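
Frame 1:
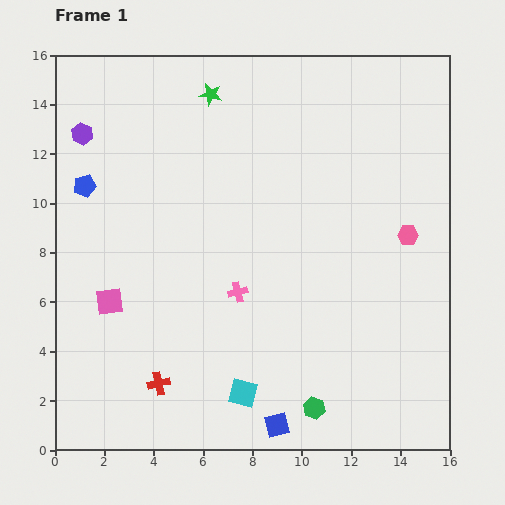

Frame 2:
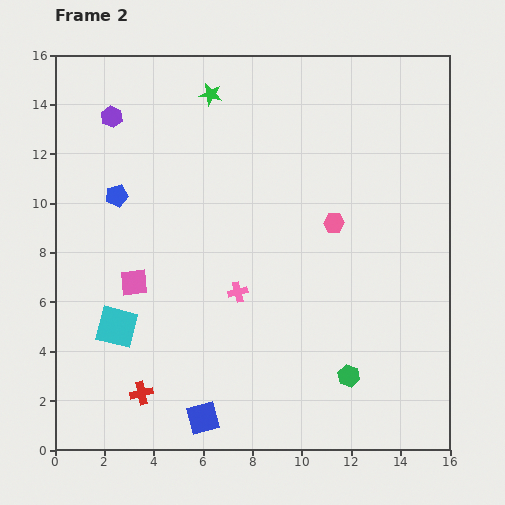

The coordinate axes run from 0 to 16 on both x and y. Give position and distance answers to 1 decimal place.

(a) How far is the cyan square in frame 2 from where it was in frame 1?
5.8

The cyan square moved from (7.6, 2.3) to (2.5, 5.0), a distance of √(5.1² + 2.7²) ≈ 5.8.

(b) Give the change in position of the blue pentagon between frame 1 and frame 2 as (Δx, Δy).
(1.3, -0.4)

The blue pentagon was at (1.2, 10.7) in frame 1 and (2.5, 10.3) in frame 2.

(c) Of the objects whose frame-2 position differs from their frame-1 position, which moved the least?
the red cross

(moved 0.8)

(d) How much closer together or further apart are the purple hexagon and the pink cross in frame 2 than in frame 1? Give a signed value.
-0.3

Distance in frame 1: 9.0. Distance in frame 2: 8.7.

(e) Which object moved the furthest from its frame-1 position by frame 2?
the cyan square

(moved 5.8; next 3.0)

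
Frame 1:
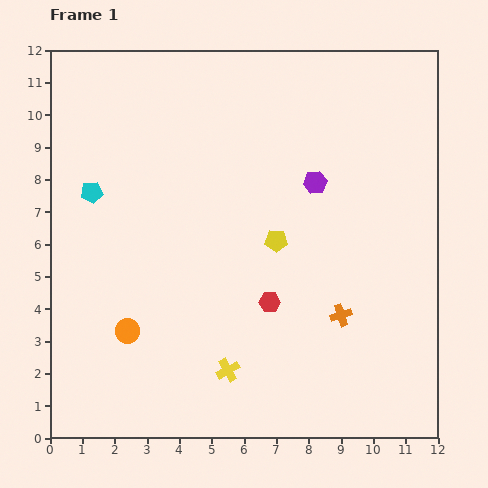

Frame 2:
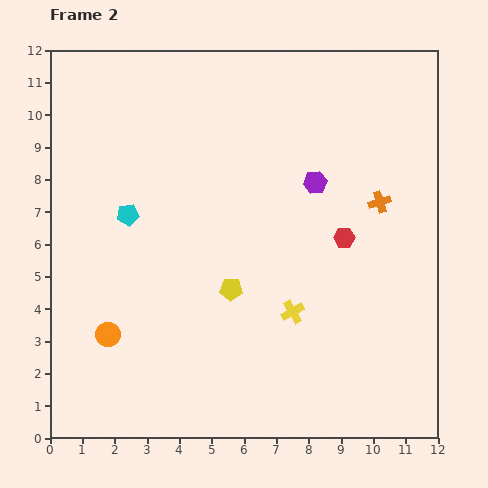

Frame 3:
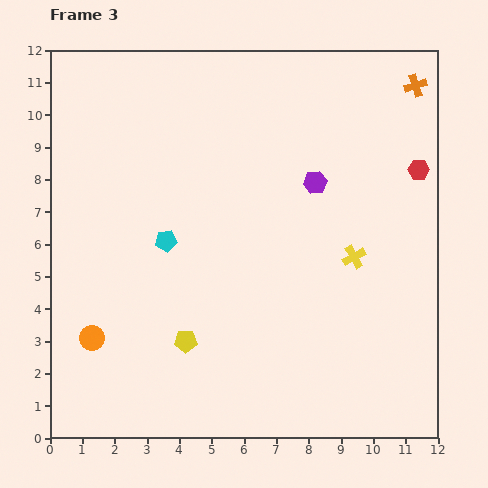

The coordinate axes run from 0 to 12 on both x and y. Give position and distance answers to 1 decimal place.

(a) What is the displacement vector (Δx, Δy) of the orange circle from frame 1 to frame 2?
(-0.6, -0.1)

The orange circle was at (2.4, 3.3) in frame 1 and (1.8, 3.2) in frame 2.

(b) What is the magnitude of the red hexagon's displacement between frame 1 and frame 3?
6.2

The red hexagon moved from (6.8, 4.2) to (11.4, 8.3), a distance of √(4.6² + 4.1²) ≈ 6.2.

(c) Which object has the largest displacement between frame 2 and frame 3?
the orange cross

(moved 3.8; next 3.1)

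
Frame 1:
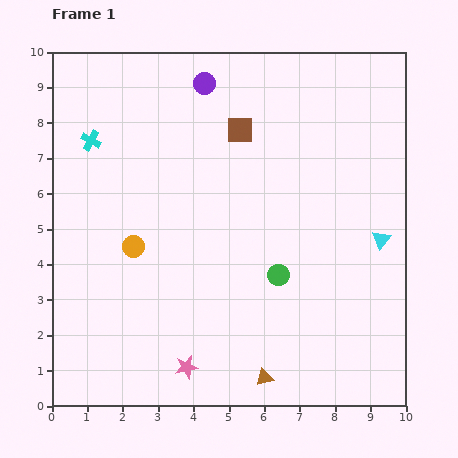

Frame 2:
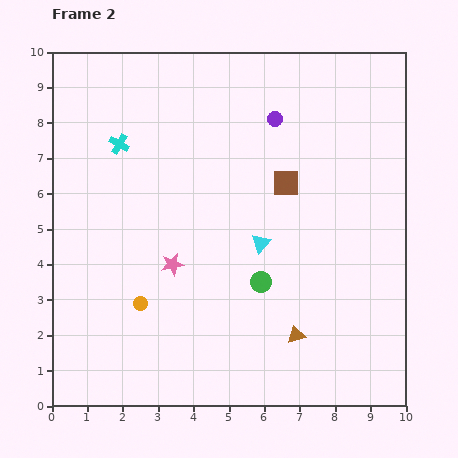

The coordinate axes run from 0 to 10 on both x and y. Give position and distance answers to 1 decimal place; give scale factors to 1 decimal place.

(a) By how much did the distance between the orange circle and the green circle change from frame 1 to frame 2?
-0.7

Distance in frame 1: 4.2. Distance in frame 2: 3.5.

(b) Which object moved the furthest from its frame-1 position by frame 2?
the cyan triangle

(moved 3.4; next 2.9)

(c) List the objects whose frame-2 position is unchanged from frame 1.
none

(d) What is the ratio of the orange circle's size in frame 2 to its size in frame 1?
0.7×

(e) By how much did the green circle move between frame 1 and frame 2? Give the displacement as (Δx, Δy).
(-0.5, -0.2)

The green circle was at (6.4, 3.7) in frame 1 and (5.9, 3.5) in frame 2.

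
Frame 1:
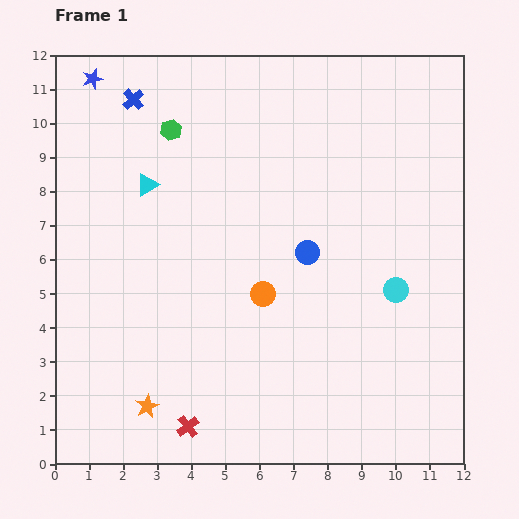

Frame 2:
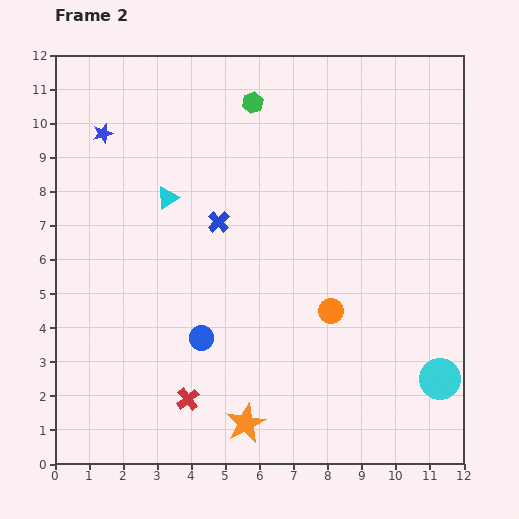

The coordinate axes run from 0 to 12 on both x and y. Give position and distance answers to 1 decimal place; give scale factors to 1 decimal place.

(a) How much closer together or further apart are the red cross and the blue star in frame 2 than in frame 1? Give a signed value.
-2.4

Distance in frame 1: 10.6. Distance in frame 2: 8.2.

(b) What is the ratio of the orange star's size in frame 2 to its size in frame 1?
1.7×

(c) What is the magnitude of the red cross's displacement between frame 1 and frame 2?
0.8

The red cross moved from (3.9, 1.1) to (3.9, 1.9), a distance of √(0.0² + 0.8²) ≈ 0.8.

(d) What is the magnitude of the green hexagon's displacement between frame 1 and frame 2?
2.5

The green hexagon moved from (3.4, 9.8) to (5.8, 10.6), a distance of √(2.4² + 0.8²) ≈ 2.5.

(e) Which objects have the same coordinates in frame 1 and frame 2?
none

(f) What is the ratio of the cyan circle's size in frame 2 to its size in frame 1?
1.6×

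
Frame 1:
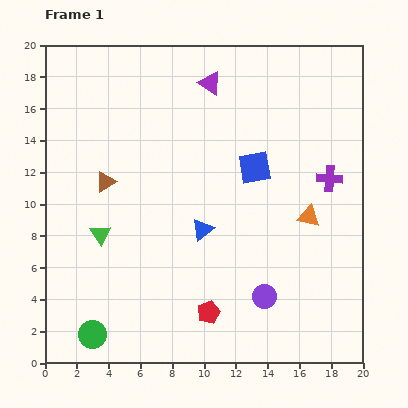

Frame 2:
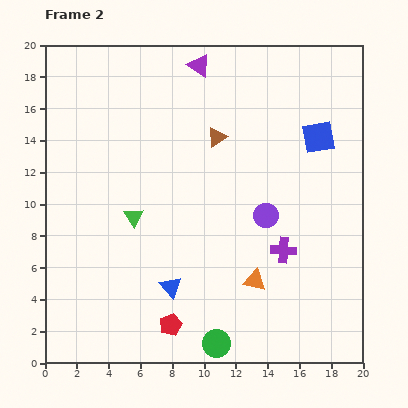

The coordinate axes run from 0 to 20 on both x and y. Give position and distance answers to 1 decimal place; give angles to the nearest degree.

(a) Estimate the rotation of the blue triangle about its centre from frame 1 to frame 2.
33° counter-clockwise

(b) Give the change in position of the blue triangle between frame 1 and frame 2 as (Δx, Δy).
(-2.0, -3.6)

The blue triangle was at (9.9, 8.4) in frame 1 and (7.9, 4.8) in frame 2.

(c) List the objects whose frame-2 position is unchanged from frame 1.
none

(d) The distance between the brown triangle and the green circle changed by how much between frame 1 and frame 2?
+3.4

Distance in frame 1: 9.6. Distance in frame 2: 13.0.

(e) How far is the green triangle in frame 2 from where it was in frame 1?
2.4

The green triangle moved from (3.5, 8.1) to (5.6, 9.2), a distance of √(2.1² + 1.1²) ≈ 2.4.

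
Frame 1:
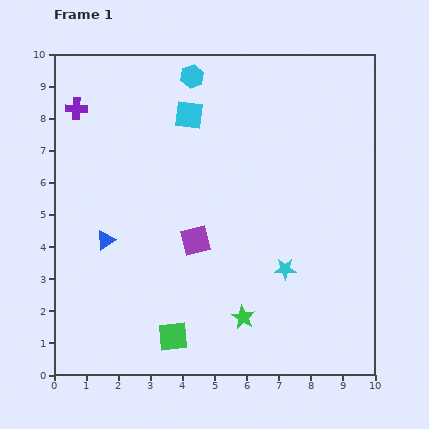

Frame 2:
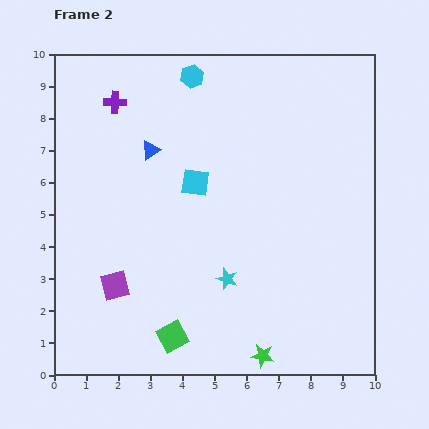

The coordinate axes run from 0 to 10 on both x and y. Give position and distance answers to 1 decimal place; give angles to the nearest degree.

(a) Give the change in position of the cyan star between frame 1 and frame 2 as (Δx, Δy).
(-1.8, -0.3)

The cyan star was at (7.2, 3.3) in frame 1 and (5.4, 3.0) in frame 2.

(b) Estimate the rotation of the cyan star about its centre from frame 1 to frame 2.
19° clockwise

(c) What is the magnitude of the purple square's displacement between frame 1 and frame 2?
2.9

The purple square moved from (4.4, 4.2) to (1.9, 2.8), a distance of √(2.5² + 1.4²) ≈ 2.9.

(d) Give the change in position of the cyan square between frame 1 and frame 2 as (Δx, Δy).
(0.2, -2.1)

The cyan square was at (4.2, 8.1) in frame 1 and (4.4, 6.0) in frame 2.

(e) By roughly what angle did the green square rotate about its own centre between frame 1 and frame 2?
24° counter-clockwise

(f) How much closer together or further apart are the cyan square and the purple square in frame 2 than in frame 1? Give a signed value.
+0.2

Distance in frame 1: 3.9. Distance in frame 2: 4.1.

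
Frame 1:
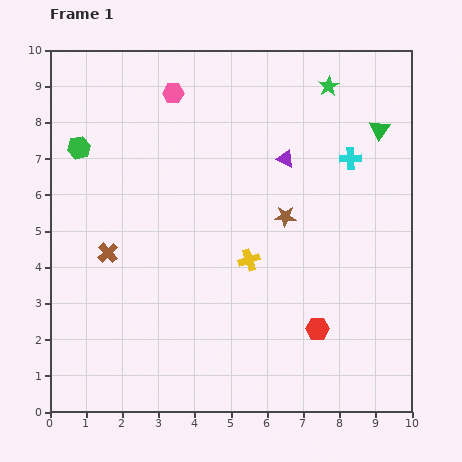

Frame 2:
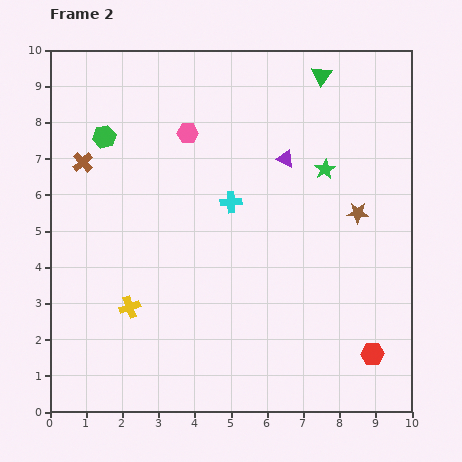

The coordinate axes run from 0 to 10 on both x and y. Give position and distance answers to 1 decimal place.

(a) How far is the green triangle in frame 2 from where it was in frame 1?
2.2

The green triangle moved from (9.1, 7.8) to (7.5, 9.3), a distance of √(1.6² + 1.5²) ≈ 2.2.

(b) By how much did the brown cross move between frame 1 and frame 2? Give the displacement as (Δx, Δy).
(-0.7, 2.5)

The brown cross was at (1.6, 4.4) in frame 1 and (0.9, 6.9) in frame 2.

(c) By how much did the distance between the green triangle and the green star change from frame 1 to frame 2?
+0.8

Distance in frame 1: 1.8. Distance in frame 2: 2.6.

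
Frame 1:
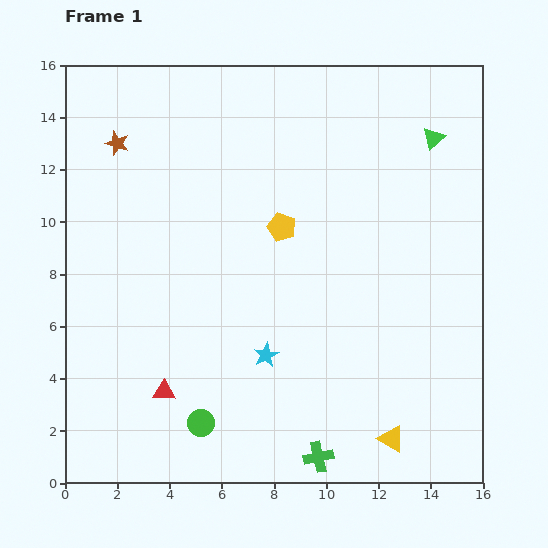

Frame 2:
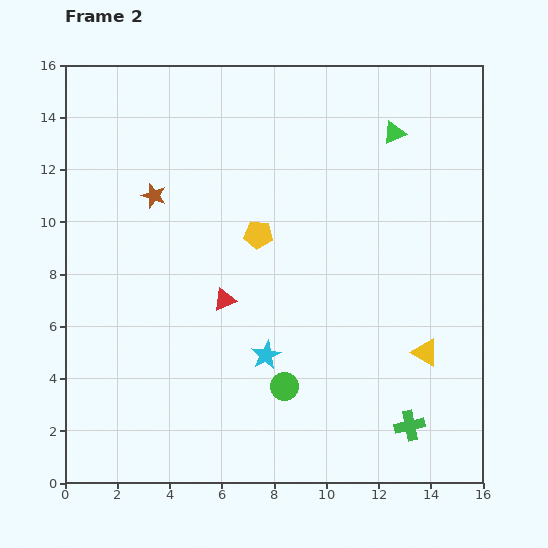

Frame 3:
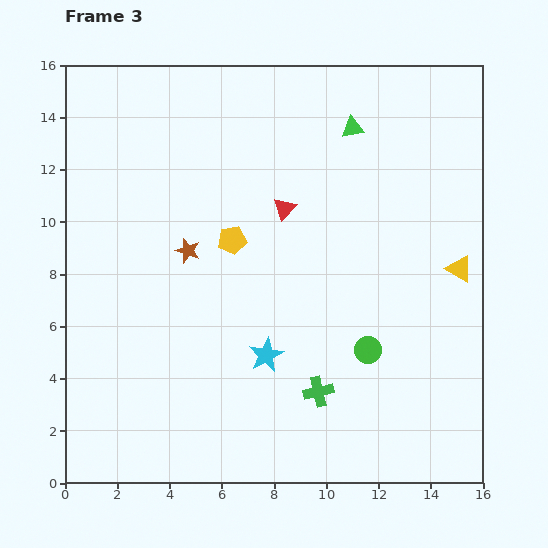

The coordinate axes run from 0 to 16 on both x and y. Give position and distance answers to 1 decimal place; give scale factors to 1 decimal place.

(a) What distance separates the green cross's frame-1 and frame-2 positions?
3.7

The green cross moved from (9.7, 1.0) to (13.2, 2.2), a distance of √(3.5² + 1.2²) ≈ 3.7.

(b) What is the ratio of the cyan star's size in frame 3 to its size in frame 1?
1.4×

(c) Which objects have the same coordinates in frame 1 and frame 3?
the cyan star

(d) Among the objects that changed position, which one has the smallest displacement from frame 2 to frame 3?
the yellow pentagon

(moved 1.0)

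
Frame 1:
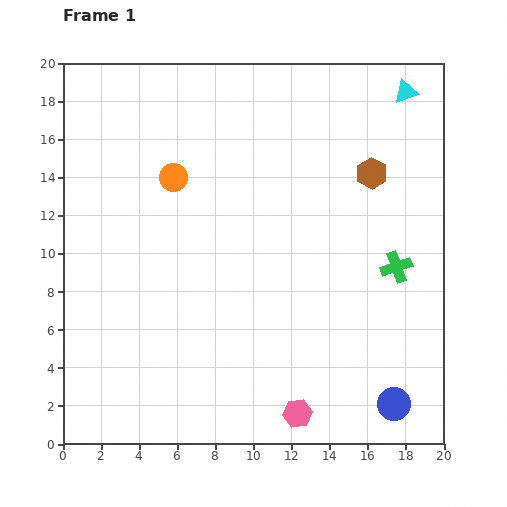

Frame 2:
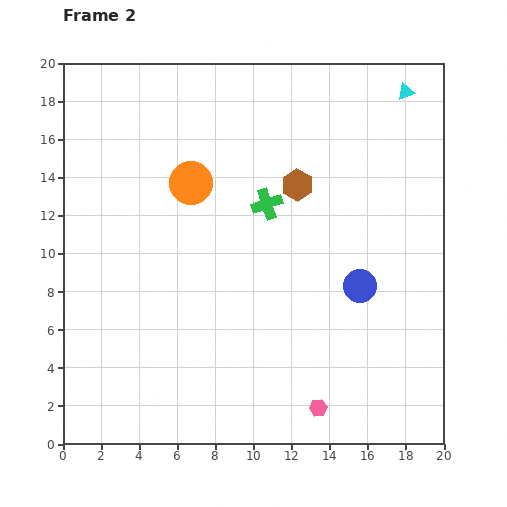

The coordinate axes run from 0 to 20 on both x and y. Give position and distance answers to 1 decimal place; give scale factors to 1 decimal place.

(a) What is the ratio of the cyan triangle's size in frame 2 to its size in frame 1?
0.7×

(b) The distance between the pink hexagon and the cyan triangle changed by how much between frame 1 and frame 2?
-0.6

Distance in frame 1: 17.8. Distance in frame 2: 17.2.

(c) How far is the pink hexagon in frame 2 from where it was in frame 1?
1.1

The pink hexagon moved from (12.3, 1.6) to (13.4, 1.9), a distance of √(1.1² + 0.3²) ≈ 1.1.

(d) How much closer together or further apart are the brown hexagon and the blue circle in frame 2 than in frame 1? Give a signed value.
-6.0

Distance in frame 1: 12.2. Distance in frame 2: 6.2.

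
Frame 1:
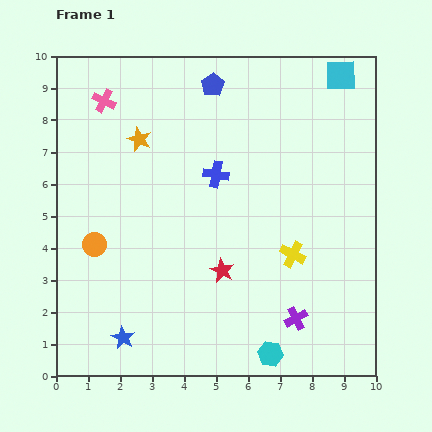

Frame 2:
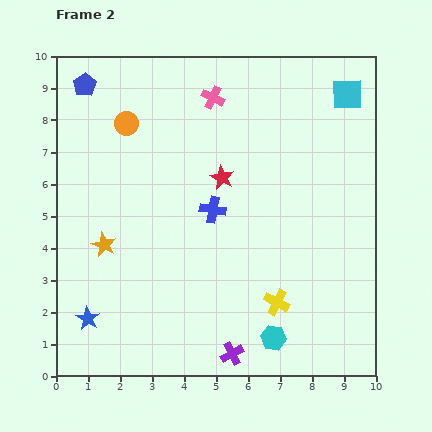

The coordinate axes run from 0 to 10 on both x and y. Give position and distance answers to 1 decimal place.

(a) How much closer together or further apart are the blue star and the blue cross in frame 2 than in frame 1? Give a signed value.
-0.7

Distance in frame 1: 5.9. Distance in frame 2: 5.2.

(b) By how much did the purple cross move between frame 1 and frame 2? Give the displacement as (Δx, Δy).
(-2.0, -1.1)

The purple cross was at (7.5, 1.8) in frame 1 and (5.5, 0.7) in frame 2.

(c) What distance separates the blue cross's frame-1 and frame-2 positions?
1.1

The blue cross moved from (5.0, 6.3) to (4.9, 5.2), a distance of √(0.1² + 1.1²) ≈ 1.1.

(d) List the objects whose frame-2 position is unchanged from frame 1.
none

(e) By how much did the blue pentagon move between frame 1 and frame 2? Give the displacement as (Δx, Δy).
(-4.0, 0.0)

The blue pentagon was at (4.9, 9.1) in frame 1 and (0.9, 9.1) in frame 2.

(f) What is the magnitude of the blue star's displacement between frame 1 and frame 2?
1.3

The blue star moved from (2.1, 1.2) to (1.0, 1.8), a distance of √(1.1² + 0.6²) ≈ 1.3.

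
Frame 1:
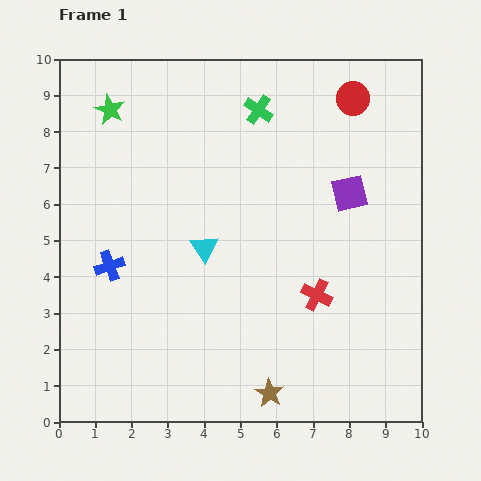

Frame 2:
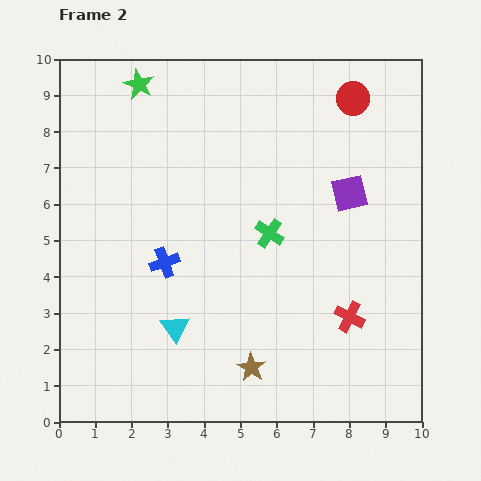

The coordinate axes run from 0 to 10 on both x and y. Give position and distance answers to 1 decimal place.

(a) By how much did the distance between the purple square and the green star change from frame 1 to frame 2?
-0.5

Distance in frame 1: 7.0. Distance in frame 2: 6.5.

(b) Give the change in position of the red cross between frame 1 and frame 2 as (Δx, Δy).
(0.9, -0.6)

The red cross was at (7.1, 3.5) in frame 1 and (8.0, 2.9) in frame 2.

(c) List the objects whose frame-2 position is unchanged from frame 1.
the purple square, the red circle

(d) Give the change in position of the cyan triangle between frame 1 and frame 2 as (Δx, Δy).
(-0.8, -2.2)

The cyan triangle was at (4.0, 4.8) in frame 1 and (3.2, 2.6) in frame 2.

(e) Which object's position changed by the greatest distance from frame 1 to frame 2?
the green cross

(moved 3.4; next 2.3)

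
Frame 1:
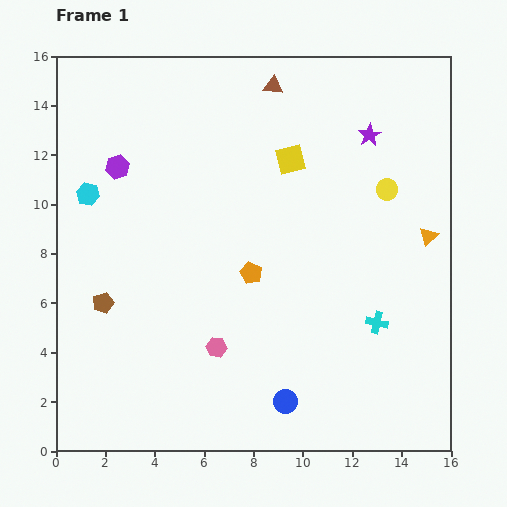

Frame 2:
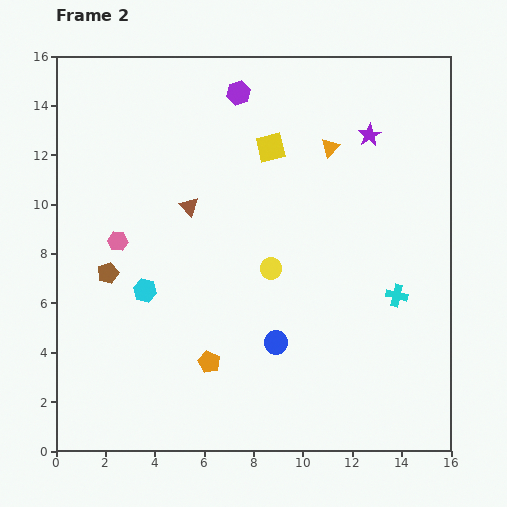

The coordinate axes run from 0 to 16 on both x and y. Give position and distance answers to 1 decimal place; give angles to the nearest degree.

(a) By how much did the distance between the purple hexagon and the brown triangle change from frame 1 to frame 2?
-2.1

Distance in frame 1: 7.1. Distance in frame 2: 5.0.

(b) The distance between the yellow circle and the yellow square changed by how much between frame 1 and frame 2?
+0.8

Distance in frame 1: 4.1. Distance in frame 2: 4.9.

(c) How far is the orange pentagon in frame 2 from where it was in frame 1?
4.0

The orange pentagon moved from (7.9, 7.2) to (6.2, 3.6), a distance of √(1.7² + 3.6²) ≈ 4.0.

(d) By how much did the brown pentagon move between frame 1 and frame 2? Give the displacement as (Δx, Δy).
(0.2, 1.2)

The brown pentagon was at (1.9, 6.0) in frame 1 and (2.1, 7.2) in frame 2.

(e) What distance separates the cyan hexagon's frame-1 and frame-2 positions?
4.5

The cyan hexagon moved from (1.3, 10.4) to (3.6, 6.5), a distance of √(2.3² + 3.9²) ≈ 4.5.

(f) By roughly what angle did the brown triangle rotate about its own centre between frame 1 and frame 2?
41° clockwise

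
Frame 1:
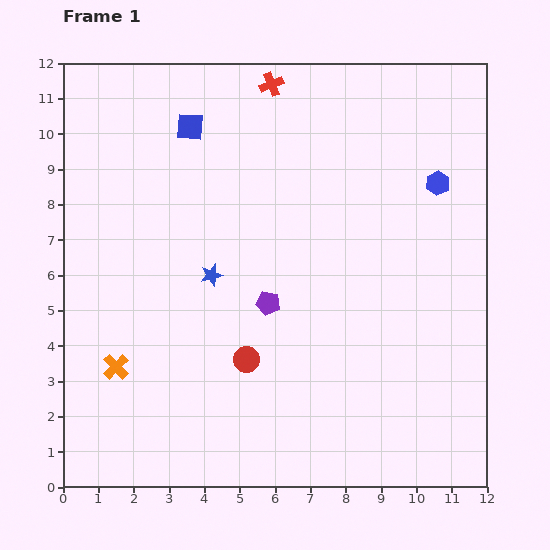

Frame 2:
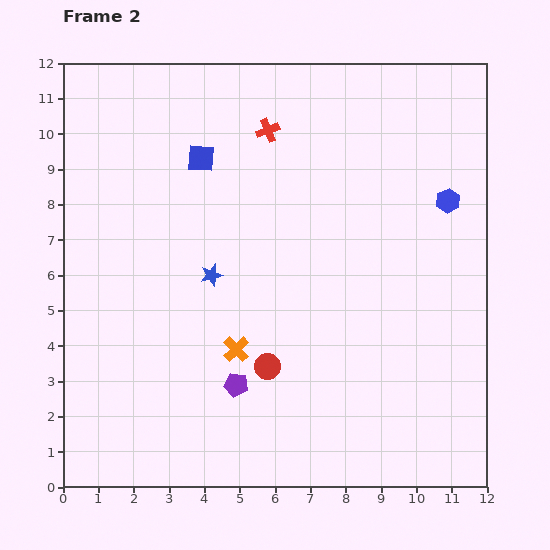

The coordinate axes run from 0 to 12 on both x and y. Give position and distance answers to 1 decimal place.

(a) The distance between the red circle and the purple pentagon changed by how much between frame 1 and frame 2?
-0.7

Distance in frame 1: 1.7. Distance in frame 2: 1.0.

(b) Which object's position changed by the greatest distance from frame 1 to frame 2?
the orange cross

(moved 3.4; next 2.5)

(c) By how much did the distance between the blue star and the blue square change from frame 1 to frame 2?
-0.9

Distance in frame 1: 4.2. Distance in frame 2: 3.3.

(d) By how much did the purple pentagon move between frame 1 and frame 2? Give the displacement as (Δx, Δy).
(-0.9, -2.3)

The purple pentagon was at (5.8, 5.2) in frame 1 and (4.9, 2.9) in frame 2.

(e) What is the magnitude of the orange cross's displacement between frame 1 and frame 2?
3.4

The orange cross moved from (1.5, 3.4) to (4.9, 3.9), a distance of √(3.4² + 0.5²) ≈ 3.4.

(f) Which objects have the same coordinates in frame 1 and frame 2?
the blue star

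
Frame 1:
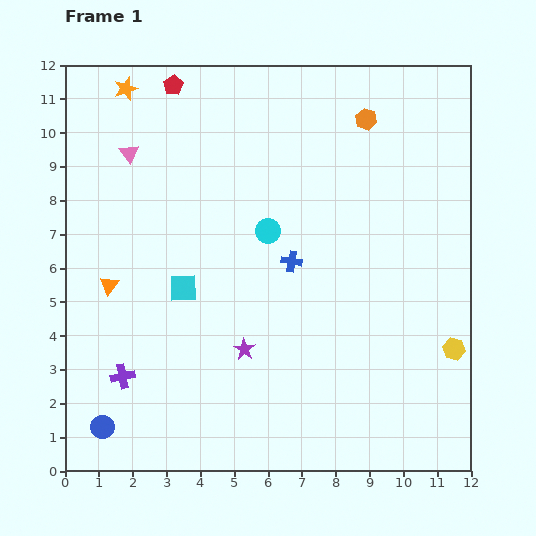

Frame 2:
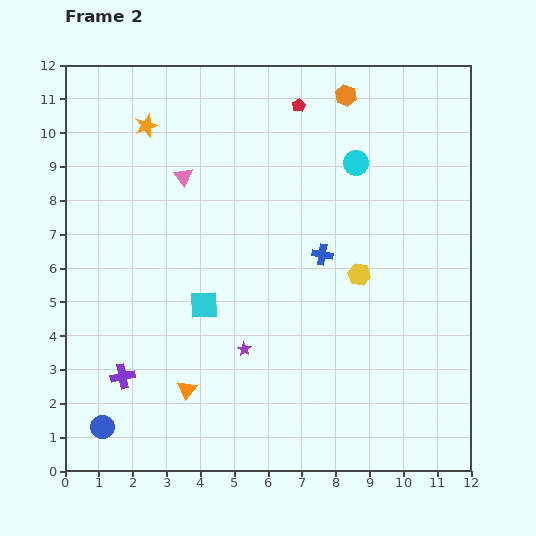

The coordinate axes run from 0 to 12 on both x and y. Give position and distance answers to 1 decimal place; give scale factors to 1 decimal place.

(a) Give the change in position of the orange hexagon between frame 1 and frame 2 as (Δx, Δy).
(-0.6, 0.7)

The orange hexagon was at (8.9, 10.4) in frame 1 and (8.3, 11.1) in frame 2.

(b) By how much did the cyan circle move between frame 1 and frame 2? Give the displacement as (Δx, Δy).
(2.6, 2.0)

The cyan circle was at (6.0, 7.1) in frame 1 and (8.6, 9.1) in frame 2.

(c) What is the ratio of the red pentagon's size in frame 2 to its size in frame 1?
0.7×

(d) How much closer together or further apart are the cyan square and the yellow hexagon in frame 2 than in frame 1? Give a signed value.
-3.5

Distance in frame 1: 8.2. Distance in frame 2: 4.7.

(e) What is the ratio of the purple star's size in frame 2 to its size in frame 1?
0.6×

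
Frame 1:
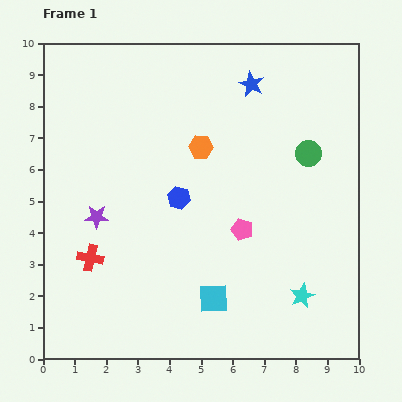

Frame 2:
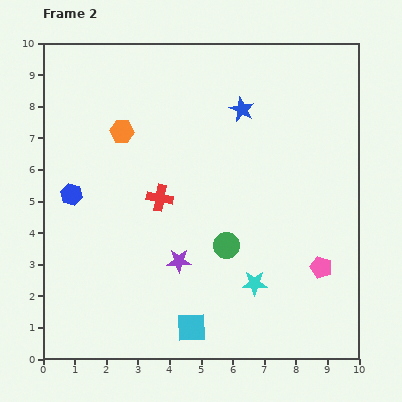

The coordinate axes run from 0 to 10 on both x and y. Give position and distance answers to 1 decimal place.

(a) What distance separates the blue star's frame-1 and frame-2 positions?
0.9

The blue star moved from (6.6, 8.7) to (6.3, 7.9), a distance of √(0.3² + 0.8²) ≈ 0.9.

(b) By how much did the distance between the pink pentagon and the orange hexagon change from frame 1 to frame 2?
+4.7

Distance in frame 1: 2.9. Distance in frame 2: 7.6.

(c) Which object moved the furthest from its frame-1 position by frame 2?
the green circle

(moved 3.9; next 3.4)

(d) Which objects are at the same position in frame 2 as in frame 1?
none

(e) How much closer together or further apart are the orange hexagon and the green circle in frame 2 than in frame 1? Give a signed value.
+1.5

Distance in frame 1: 3.4. Distance in frame 2: 4.9.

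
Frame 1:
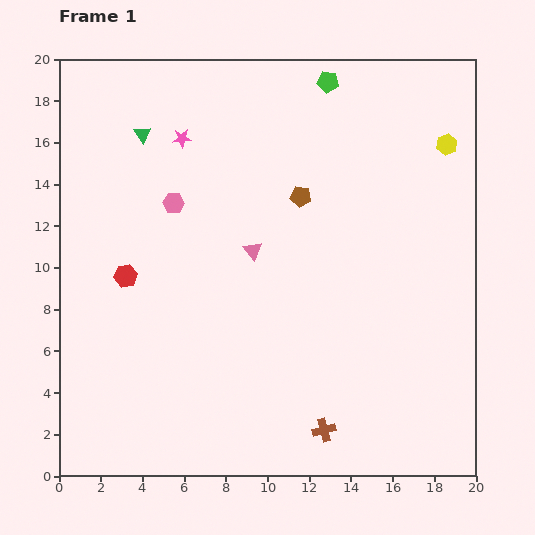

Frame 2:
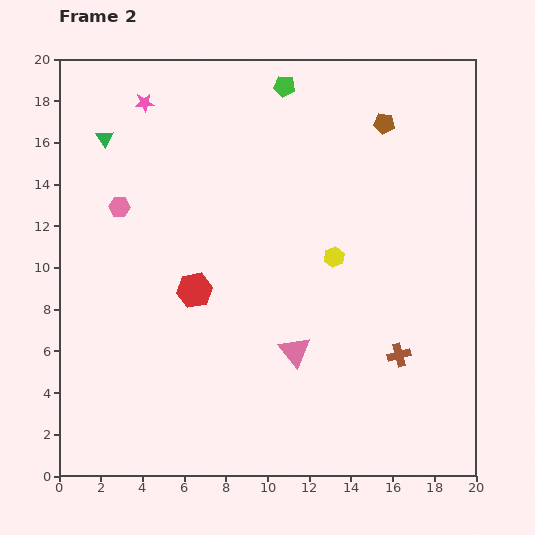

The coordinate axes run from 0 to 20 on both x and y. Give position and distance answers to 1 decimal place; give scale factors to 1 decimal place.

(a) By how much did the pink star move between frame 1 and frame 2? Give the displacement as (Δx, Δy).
(-1.8, 1.7)

The pink star was at (5.9, 16.2) in frame 1 and (4.1, 17.9) in frame 2.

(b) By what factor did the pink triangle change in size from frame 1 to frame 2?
1.7×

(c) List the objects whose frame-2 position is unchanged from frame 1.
none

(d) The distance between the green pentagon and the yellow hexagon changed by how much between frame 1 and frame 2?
+2.1

Distance in frame 1: 6.4. Distance in frame 2: 8.5.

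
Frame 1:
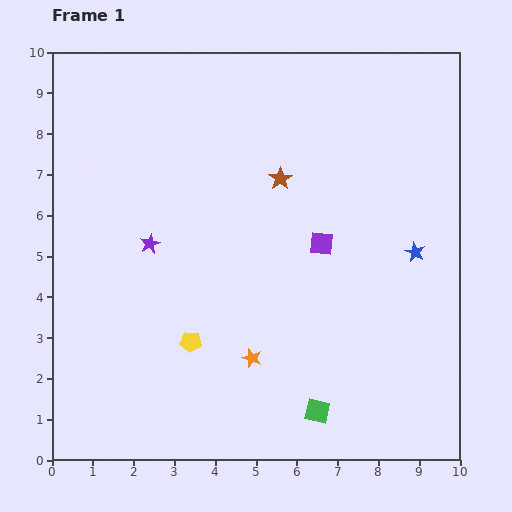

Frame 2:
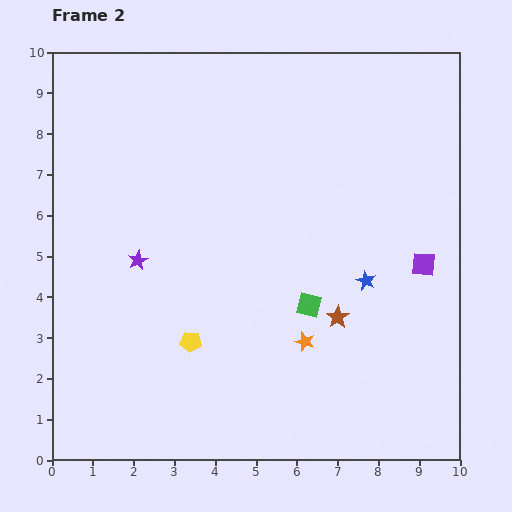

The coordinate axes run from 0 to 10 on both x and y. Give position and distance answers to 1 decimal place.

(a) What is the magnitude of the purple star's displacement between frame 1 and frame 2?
0.5

The purple star moved from (2.4, 5.3) to (2.1, 4.9), a distance of √(0.3² + 0.4²) ≈ 0.5.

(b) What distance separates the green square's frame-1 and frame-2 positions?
2.6

The green square moved from (6.5, 1.2) to (6.3, 3.8), a distance of √(0.2² + 2.6²) ≈ 2.6.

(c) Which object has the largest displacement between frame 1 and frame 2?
the brown star

(moved 3.7; next 2.6)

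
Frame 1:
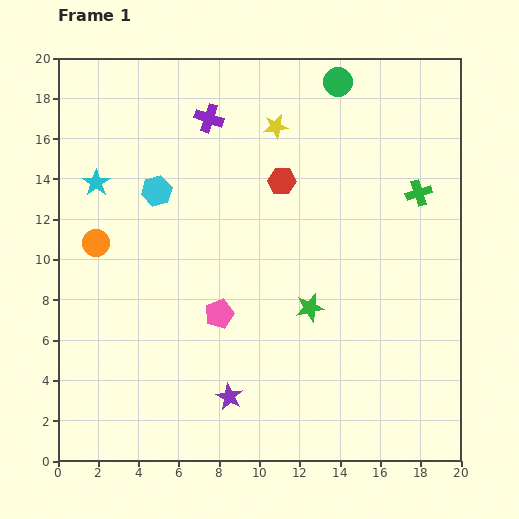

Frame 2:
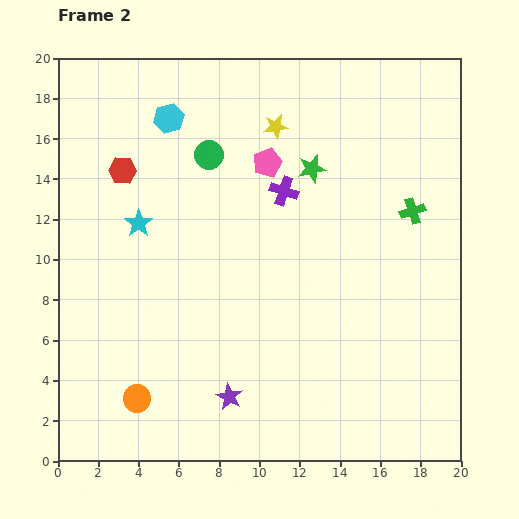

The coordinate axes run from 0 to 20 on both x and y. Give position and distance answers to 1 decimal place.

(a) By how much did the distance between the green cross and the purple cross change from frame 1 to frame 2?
-4.5

Distance in frame 1: 11.0. Distance in frame 2: 6.5.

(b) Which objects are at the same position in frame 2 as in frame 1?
the purple star, the yellow star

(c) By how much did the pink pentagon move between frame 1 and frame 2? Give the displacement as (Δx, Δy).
(2.4, 7.5)

The pink pentagon was at (8.0, 7.3) in frame 1 and (10.4, 14.8) in frame 2.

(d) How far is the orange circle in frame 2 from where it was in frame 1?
8.0

The orange circle moved from (1.9, 10.8) to (3.9, 3.1), a distance of √(2.0² + 7.7²) ≈ 8.0.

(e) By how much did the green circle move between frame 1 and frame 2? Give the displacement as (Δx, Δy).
(-6.4, -3.6)

The green circle was at (13.9, 18.8) in frame 1 and (7.5, 15.2) in frame 2.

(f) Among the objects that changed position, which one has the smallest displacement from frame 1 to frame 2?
the green cross

(moved 0.9)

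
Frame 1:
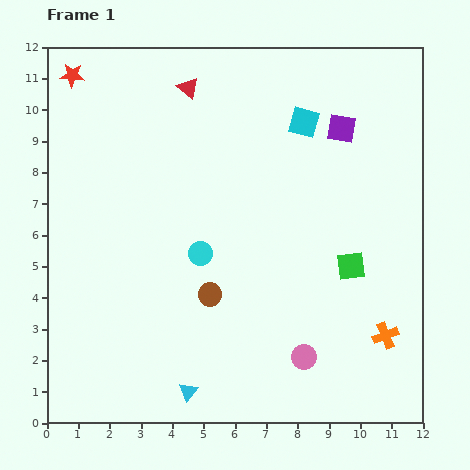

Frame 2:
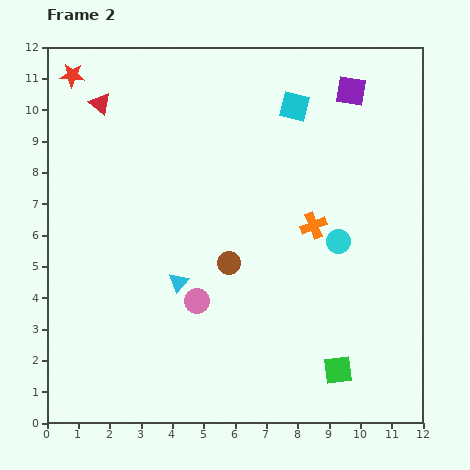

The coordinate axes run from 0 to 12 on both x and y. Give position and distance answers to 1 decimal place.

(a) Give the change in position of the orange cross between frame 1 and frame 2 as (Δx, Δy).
(-2.3, 3.5)

The orange cross was at (10.8, 2.8) in frame 1 and (8.5, 6.3) in frame 2.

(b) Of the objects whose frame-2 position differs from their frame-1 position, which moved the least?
the cyan square

(moved 0.6)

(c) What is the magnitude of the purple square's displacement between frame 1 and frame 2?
1.2

The purple square moved from (9.4, 9.4) to (9.7, 10.6), a distance of √(0.3² + 1.2²) ≈ 1.2.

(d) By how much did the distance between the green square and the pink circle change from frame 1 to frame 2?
+1.7

Distance in frame 1: 3.3. Distance in frame 2: 5.0.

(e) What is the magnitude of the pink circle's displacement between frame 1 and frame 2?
3.8

The pink circle moved from (8.2, 2.1) to (4.8, 3.9), a distance of √(3.4² + 1.8²) ≈ 3.8.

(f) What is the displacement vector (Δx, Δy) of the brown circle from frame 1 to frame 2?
(0.6, 1.0)

The brown circle was at (5.2, 4.1) in frame 1 and (5.8, 5.1) in frame 2.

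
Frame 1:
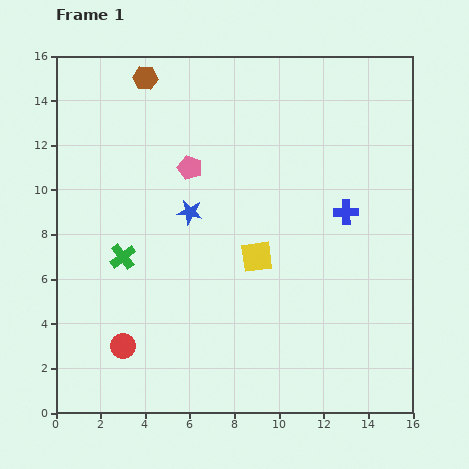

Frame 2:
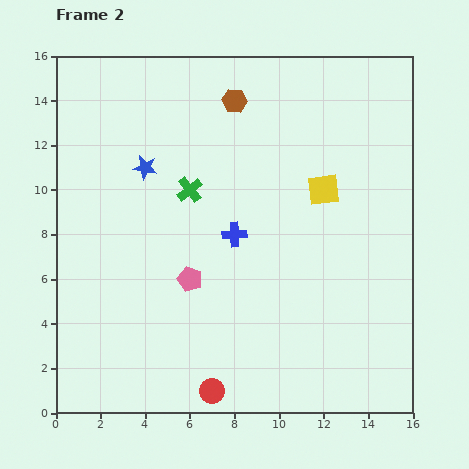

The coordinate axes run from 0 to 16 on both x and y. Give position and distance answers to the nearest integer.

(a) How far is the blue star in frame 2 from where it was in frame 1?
3

The blue star moved from (6, 9) to (4, 11), a distance of √(2² + 2²) ≈ 3.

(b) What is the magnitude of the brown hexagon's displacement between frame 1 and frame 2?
4

The brown hexagon moved from (4, 15) to (8, 14), a distance of √(4² + 1²) ≈ 4.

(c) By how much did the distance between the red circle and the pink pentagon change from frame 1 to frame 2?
-4

Distance in frame 1: 9. Distance in frame 2: 5.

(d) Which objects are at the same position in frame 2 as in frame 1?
none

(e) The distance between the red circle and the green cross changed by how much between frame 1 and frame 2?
+5

Distance in frame 1: 4. Distance in frame 2: 9.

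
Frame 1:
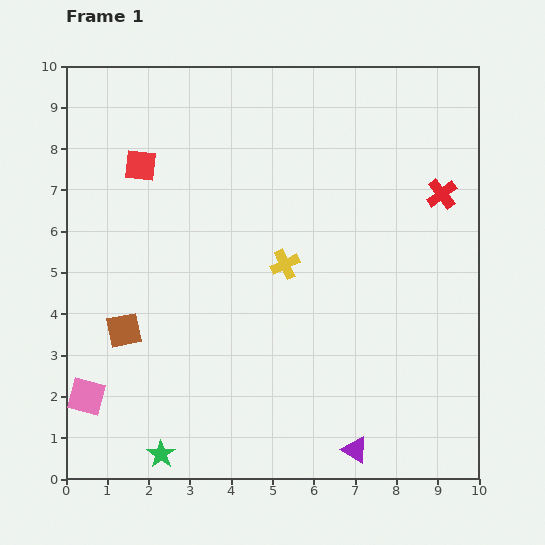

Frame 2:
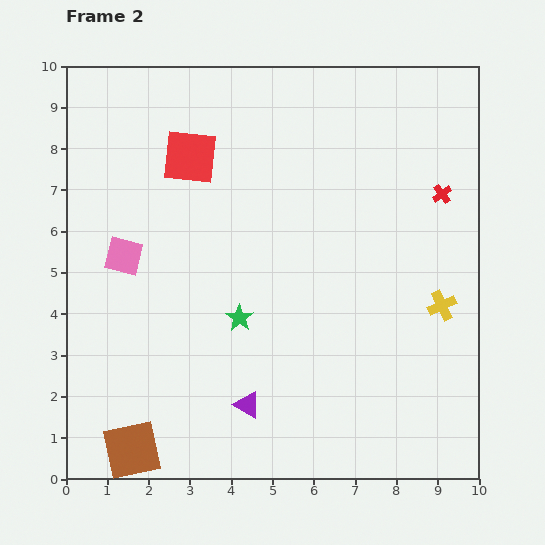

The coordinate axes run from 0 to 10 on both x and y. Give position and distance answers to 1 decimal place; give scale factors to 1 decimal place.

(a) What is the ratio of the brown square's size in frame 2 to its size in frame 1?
1.7×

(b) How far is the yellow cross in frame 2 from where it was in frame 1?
3.9

The yellow cross moved from (5.3, 5.2) to (9.1, 4.2), a distance of √(3.8² + 1.0²) ≈ 3.9.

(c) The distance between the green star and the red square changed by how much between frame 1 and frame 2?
-2.9

Distance in frame 1: 7.0. Distance in frame 2: 4.1.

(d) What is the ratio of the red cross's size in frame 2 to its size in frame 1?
0.6×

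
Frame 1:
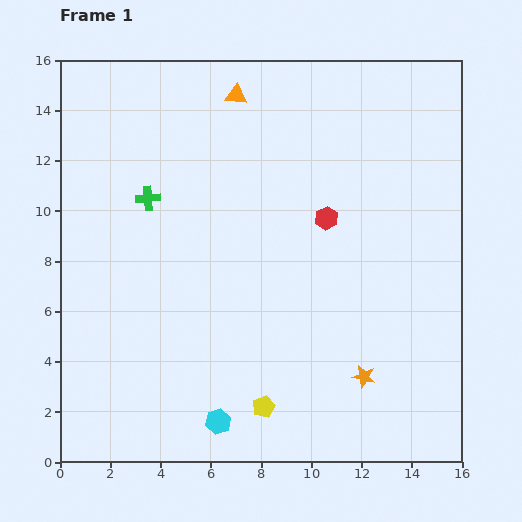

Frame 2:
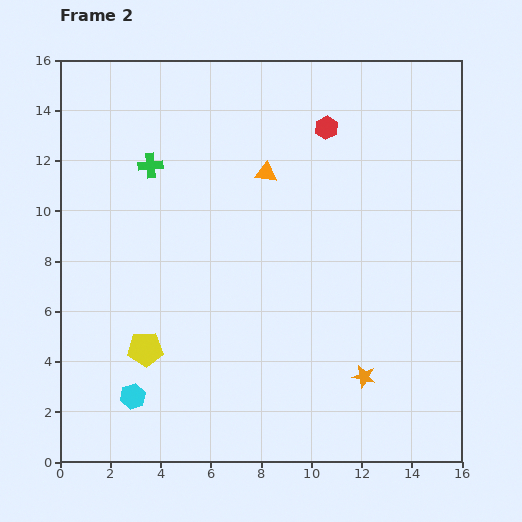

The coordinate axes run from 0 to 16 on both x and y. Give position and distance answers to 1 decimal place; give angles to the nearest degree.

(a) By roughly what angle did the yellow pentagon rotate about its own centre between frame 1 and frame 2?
20° clockwise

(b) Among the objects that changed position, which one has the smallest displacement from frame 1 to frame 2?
the green cross

(moved 1.3)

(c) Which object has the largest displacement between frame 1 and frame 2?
the yellow pentagon

(moved 5.2; next 3.6)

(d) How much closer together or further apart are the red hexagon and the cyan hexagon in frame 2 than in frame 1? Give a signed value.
+4.0

Distance in frame 1: 9.2. Distance in frame 2: 13.2.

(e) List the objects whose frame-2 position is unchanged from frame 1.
the orange star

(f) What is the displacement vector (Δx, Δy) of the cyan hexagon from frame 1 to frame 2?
(-3.4, 1.0)

The cyan hexagon was at (6.3, 1.6) in frame 1 and (2.9, 2.6) in frame 2.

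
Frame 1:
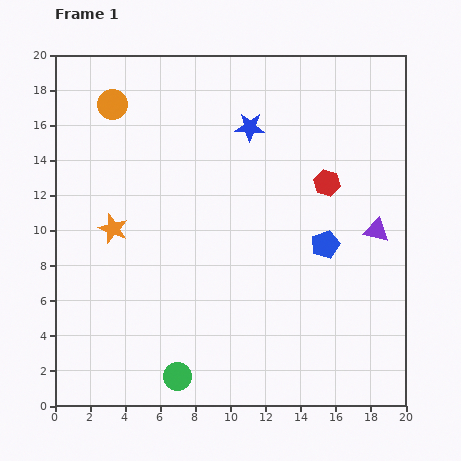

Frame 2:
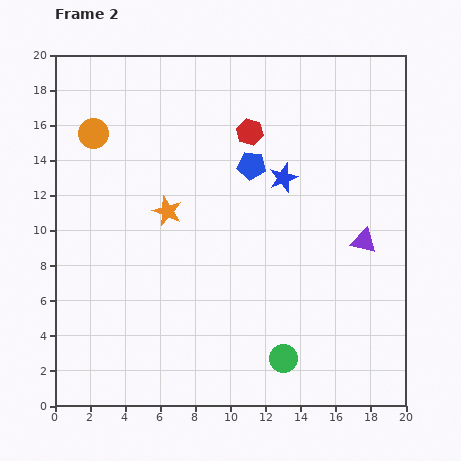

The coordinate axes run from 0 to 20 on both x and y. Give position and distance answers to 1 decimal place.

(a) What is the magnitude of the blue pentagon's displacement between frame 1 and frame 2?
6.2

The blue pentagon moved from (15.4, 9.2) to (11.2, 13.7), a distance of √(4.2² + 4.5²) ≈ 6.2.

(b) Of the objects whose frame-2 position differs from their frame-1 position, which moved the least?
the purple triangle

(moved 0.9)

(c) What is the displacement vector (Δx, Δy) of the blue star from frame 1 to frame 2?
(1.9, -2.9)

The blue star was at (11.1, 15.9) in frame 1 and (13.0, 13.0) in frame 2.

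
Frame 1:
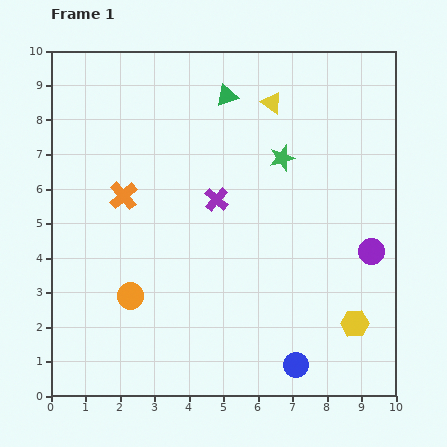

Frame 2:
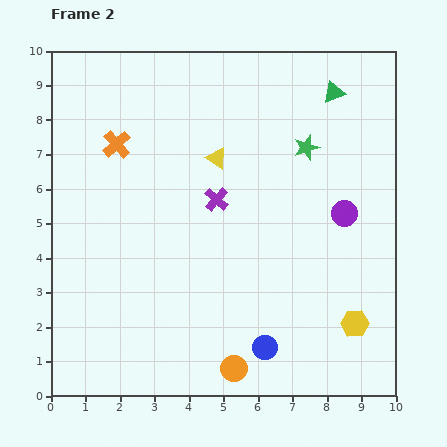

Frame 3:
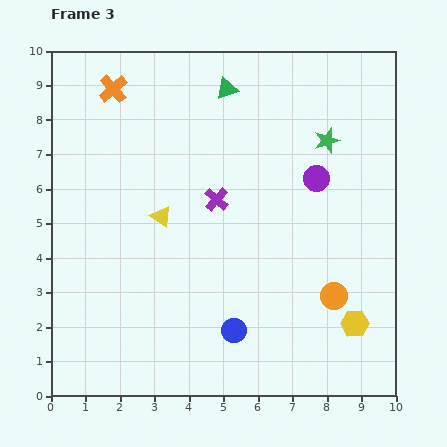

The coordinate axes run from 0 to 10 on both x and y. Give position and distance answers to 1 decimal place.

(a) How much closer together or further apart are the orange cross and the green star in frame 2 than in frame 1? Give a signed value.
+0.8

Distance in frame 1: 4.7. Distance in frame 2: 5.5.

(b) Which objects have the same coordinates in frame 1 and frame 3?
the purple cross, the yellow hexagon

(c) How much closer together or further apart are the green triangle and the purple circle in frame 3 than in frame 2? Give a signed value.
+0.2

Distance in frame 2: 3.5. Distance in frame 3: 3.7.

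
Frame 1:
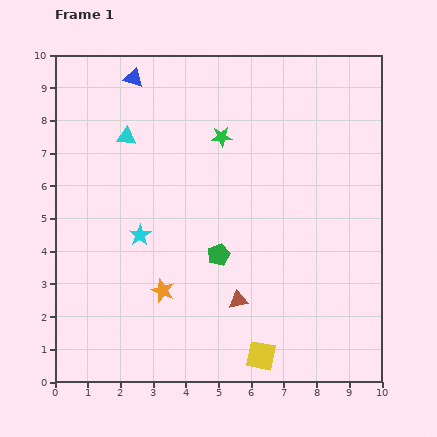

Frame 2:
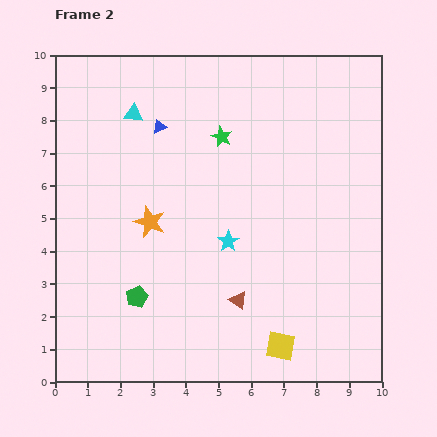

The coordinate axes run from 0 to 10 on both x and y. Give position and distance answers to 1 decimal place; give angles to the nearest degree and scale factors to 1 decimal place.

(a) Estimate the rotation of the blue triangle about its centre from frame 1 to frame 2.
41° counter-clockwise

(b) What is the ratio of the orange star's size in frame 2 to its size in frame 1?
1.3×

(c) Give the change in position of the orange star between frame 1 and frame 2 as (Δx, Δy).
(-0.4, 2.1)

The orange star was at (3.3, 2.8) in frame 1 and (2.9, 4.9) in frame 2.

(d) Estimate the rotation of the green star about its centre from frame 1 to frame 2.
28° clockwise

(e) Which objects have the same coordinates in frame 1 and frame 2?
the green star, the brown triangle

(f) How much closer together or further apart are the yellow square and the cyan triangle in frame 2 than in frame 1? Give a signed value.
+0.5

Distance in frame 1: 7.9. Distance in frame 2: 8.4.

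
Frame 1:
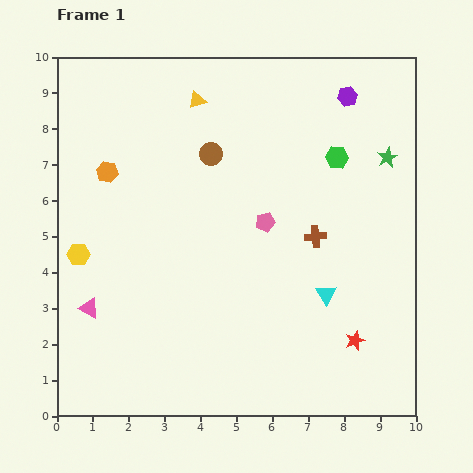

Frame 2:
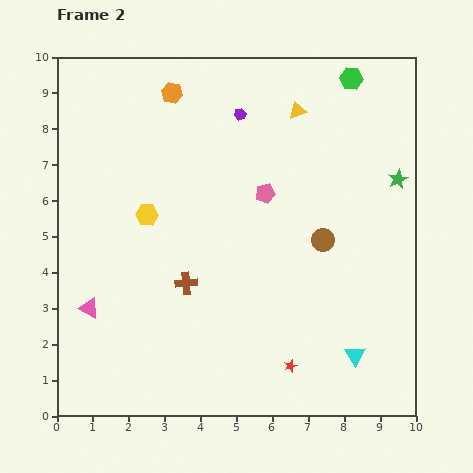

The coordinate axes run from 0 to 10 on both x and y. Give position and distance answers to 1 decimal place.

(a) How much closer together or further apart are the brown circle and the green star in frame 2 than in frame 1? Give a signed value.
-2.2

Distance in frame 1: 4.9. Distance in frame 2: 2.7.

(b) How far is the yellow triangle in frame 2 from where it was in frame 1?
2.8

The yellow triangle moved from (3.9, 8.8) to (6.7, 8.5), a distance of √(2.8² + 0.3²) ≈ 2.8.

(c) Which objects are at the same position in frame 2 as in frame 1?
the pink triangle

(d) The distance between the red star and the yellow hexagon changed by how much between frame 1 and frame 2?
-2.3

Distance in frame 1: 8.1. Distance in frame 2: 5.8.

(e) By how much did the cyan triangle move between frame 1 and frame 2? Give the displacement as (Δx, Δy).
(0.8, -1.7)

The cyan triangle was at (7.5, 3.4) in frame 1 and (8.3, 1.7) in frame 2.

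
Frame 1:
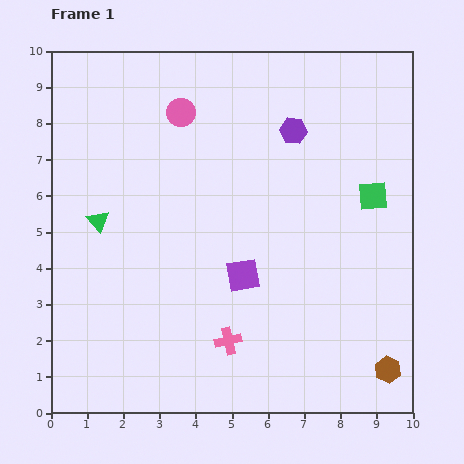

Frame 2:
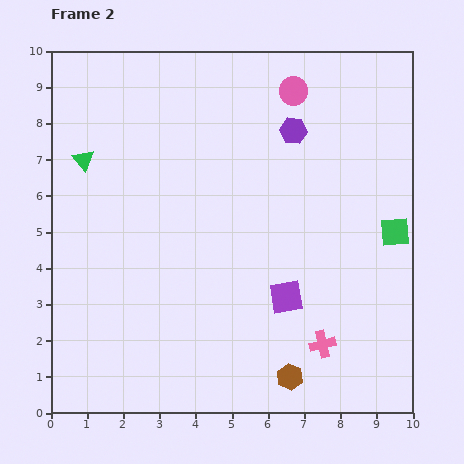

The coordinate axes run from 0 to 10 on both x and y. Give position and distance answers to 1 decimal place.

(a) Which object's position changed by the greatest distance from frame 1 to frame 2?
the pink circle

(moved 3.2; next 2.7)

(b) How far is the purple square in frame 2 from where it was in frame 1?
1.3

The purple square moved from (5.3, 3.8) to (6.5, 3.2), a distance of √(1.2² + 0.6²) ≈ 1.3.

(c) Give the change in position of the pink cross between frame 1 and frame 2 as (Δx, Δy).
(2.6, -0.1)

The pink cross was at (4.9, 2.0) in frame 1 and (7.5, 1.9) in frame 2.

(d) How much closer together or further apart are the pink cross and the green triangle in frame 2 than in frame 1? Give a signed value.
+3.4

Distance in frame 1: 4.9. Distance in frame 2: 8.3.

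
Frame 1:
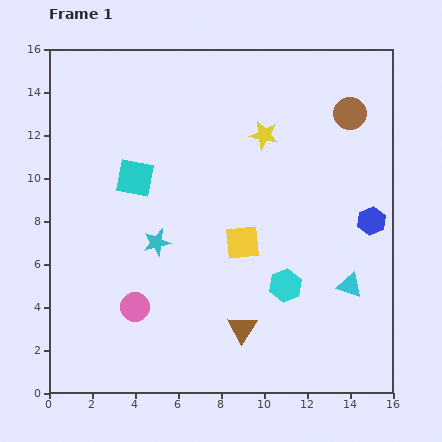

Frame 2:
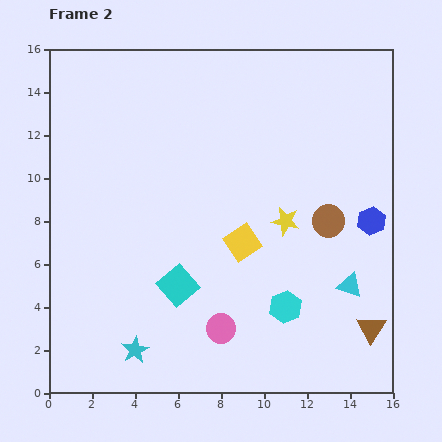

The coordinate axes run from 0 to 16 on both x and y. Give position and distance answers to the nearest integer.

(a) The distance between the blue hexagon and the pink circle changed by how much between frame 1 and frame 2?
-3

Distance in frame 1: 12. Distance in frame 2: 9.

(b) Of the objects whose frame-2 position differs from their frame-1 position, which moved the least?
the cyan hexagon

(moved 1)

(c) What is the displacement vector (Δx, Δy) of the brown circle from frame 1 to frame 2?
(-1, -5)

The brown circle was at (14, 13) in frame 1 and (13, 8) in frame 2.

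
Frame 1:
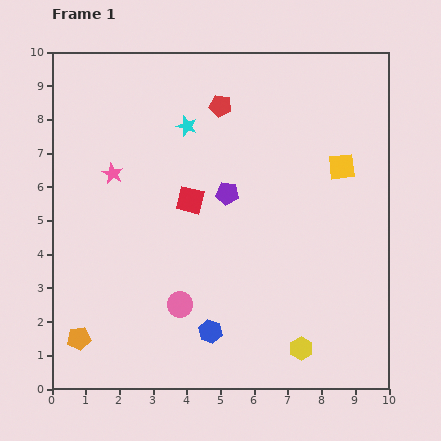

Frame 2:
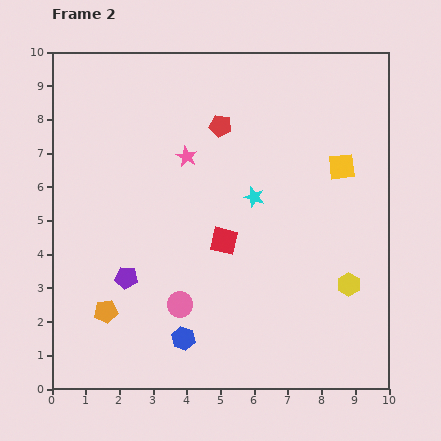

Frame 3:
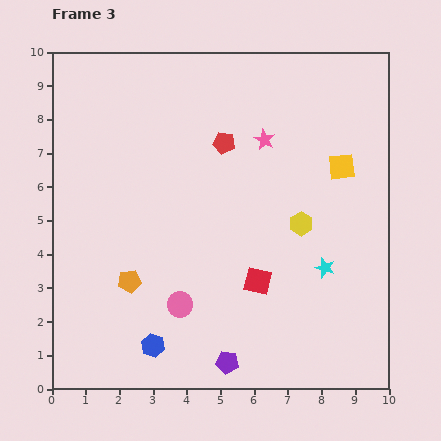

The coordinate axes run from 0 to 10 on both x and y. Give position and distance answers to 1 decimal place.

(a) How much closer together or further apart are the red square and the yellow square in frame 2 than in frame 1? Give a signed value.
-0.5

Distance in frame 1: 4.6. Distance in frame 2: 4.1.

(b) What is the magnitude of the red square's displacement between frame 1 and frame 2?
1.6

The red square moved from (4.1, 5.6) to (5.1, 4.4), a distance of √(1.0² + 1.2²) ≈ 1.6.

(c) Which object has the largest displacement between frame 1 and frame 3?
the cyan star

(moved 5.9; next 5.0)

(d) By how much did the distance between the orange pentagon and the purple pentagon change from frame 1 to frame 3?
-2.4

Distance in frame 1: 6.2. Distance in frame 3: 3.8.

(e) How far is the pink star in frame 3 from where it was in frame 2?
2.4

The pink star moved from (4.0, 6.9) to (6.3, 7.4), a distance of √(2.3² + 0.5²) ≈ 2.4.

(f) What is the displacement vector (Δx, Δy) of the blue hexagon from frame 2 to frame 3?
(-0.9, -0.2)

The blue hexagon was at (3.9, 1.5) in frame 2 and (3.0, 1.3) in frame 3.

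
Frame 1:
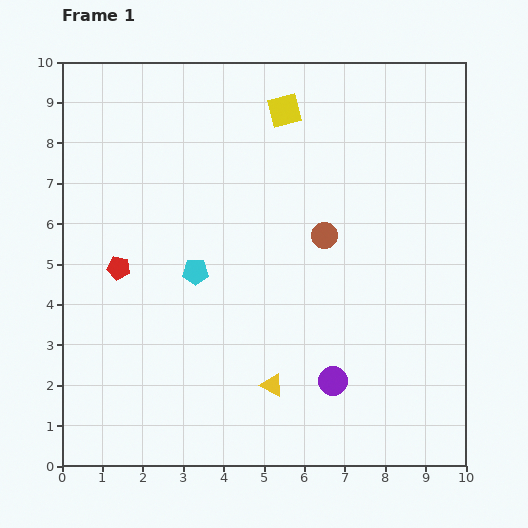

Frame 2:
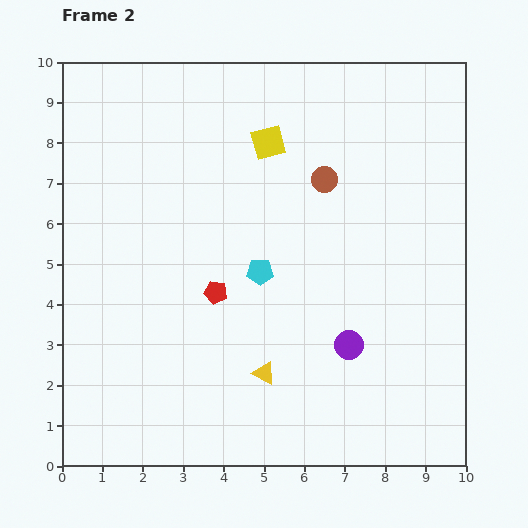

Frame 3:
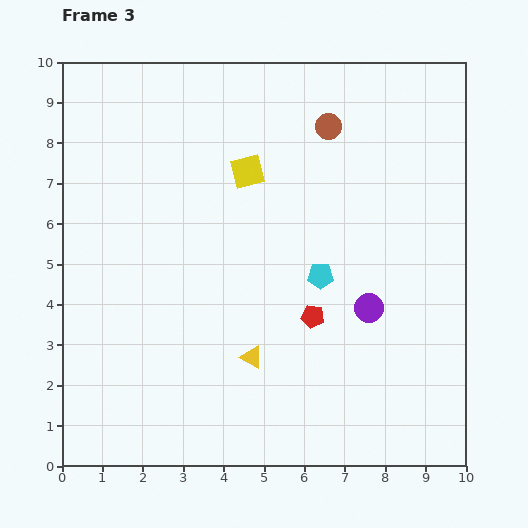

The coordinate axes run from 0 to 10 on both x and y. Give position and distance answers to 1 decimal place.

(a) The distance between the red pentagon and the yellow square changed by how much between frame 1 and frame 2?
-1.8

Distance in frame 1: 5.7. Distance in frame 2: 3.9.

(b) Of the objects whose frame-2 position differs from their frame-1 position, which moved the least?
the yellow triangle

(moved 0.4)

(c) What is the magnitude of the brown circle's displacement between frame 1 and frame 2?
1.4

The brown circle moved from (6.5, 5.7) to (6.5, 7.1), a distance of √(0.0² + 1.4²) ≈ 1.4.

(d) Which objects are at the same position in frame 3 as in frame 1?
none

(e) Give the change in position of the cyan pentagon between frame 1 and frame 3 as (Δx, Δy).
(3.1, -0.1)

The cyan pentagon was at (3.3, 4.8) in frame 1 and (6.4, 4.7) in frame 3.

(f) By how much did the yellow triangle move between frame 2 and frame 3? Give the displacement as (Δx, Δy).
(-0.3, 0.4)

The yellow triangle was at (5.0, 2.3) in frame 2 and (4.7, 2.7) in frame 3.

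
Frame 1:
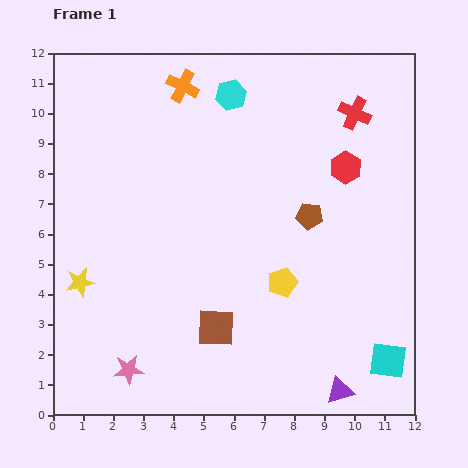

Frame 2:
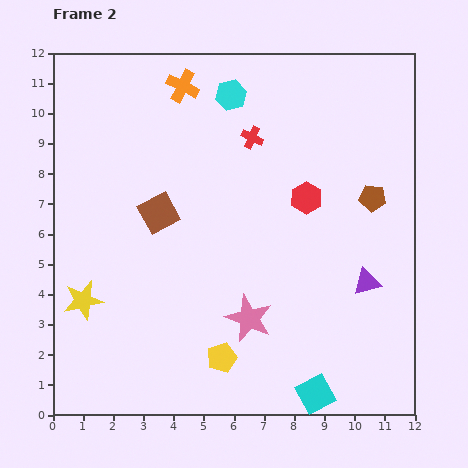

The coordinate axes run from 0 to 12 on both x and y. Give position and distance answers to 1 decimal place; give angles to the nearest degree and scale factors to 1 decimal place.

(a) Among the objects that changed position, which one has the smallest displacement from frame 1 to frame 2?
the yellow star

(moved 0.6)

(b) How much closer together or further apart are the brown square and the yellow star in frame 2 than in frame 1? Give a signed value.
-0.9

Distance in frame 1: 4.7. Distance in frame 2: 3.8.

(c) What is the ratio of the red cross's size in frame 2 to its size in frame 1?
0.7×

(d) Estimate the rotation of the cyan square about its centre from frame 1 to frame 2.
35° counter-clockwise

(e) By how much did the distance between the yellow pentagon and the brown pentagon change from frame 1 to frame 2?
+4.9

Distance in frame 1: 2.4. Distance in frame 2: 7.3.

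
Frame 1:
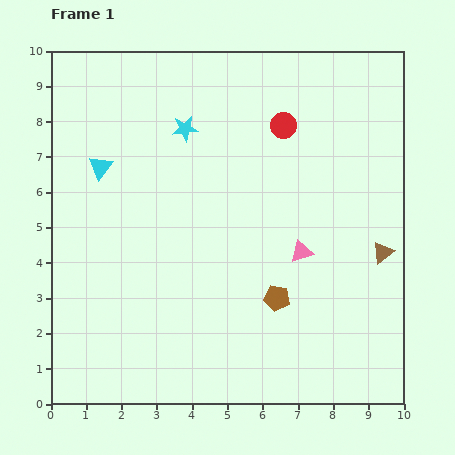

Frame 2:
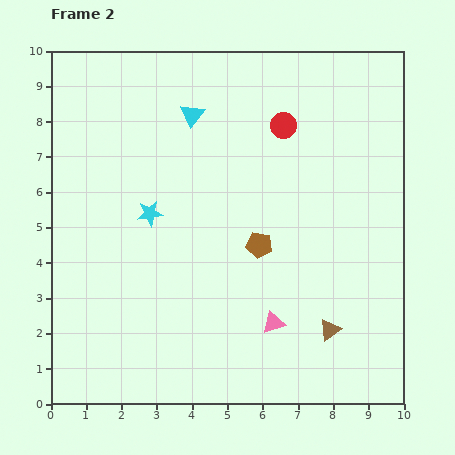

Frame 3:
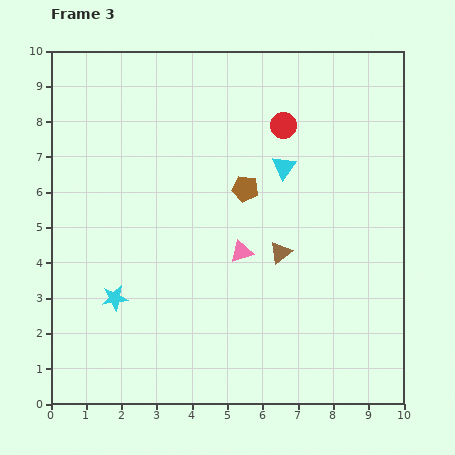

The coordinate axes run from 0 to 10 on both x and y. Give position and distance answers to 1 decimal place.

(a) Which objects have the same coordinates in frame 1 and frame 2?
the red circle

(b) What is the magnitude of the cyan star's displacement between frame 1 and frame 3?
5.2

The cyan star moved from (3.8, 7.8) to (1.8, 3.0), a distance of √(2.0² + 4.8²) ≈ 5.2.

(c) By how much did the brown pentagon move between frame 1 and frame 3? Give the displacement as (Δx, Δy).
(-0.9, 3.1)

The brown pentagon was at (6.4, 3.0) in frame 1 and (5.5, 6.1) in frame 3.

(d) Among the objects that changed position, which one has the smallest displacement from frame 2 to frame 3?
the brown pentagon

(moved 1.6)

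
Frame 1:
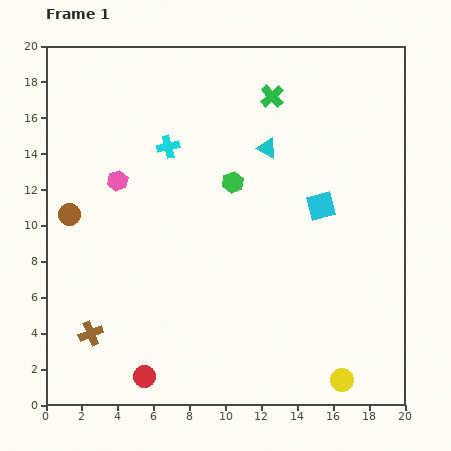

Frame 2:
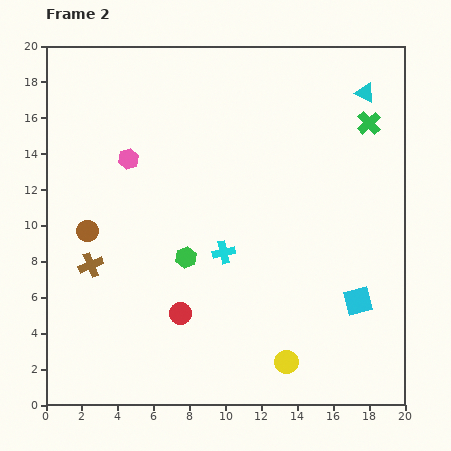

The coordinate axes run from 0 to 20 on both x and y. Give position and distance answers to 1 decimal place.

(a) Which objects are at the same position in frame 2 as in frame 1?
none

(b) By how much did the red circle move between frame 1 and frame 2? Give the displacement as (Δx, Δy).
(2.0, 3.5)

The red circle was at (5.5, 1.6) in frame 1 and (7.5, 5.1) in frame 2.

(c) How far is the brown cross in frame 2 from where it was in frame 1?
3.8

The brown cross moved from (2.5, 4.0) to (2.5, 7.8), a distance of √(0.0² + 3.8²) ≈ 3.8.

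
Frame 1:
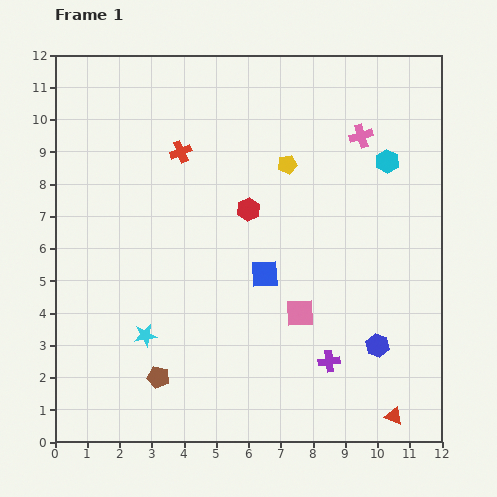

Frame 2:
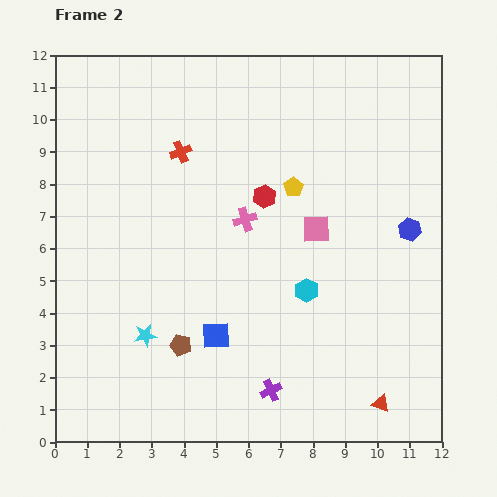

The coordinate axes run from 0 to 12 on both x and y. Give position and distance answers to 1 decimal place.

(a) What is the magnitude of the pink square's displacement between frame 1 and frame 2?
2.6

The pink square moved from (7.6, 4.0) to (8.1, 6.6), a distance of √(0.5² + 2.6²) ≈ 2.6.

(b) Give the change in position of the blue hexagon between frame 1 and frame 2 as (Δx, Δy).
(1.0, 3.6)

The blue hexagon was at (10.0, 3.0) in frame 1 and (11.0, 6.6) in frame 2.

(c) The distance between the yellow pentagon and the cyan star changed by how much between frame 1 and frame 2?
-0.4

Distance in frame 1: 6.9. Distance in frame 2: 6.5.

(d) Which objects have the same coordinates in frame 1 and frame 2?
the cyan star, the red cross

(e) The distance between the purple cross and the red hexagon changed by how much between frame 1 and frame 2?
+0.7

Distance in frame 1: 5.3. Distance in frame 2: 6.0.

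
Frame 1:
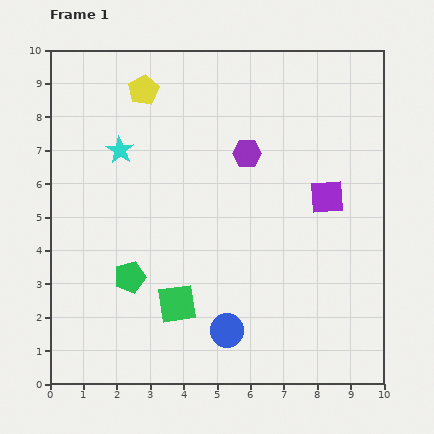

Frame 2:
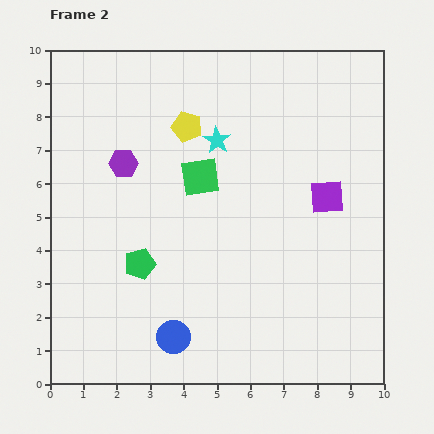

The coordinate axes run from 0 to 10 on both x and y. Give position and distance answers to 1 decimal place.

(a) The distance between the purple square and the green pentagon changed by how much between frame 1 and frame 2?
-0.5

Distance in frame 1: 6.4. Distance in frame 2: 5.9.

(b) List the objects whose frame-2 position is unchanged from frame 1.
the purple square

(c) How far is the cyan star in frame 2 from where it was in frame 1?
2.9

The cyan star moved from (2.1, 7.0) to (5.0, 7.3), a distance of √(2.9² + 0.3²) ≈ 2.9.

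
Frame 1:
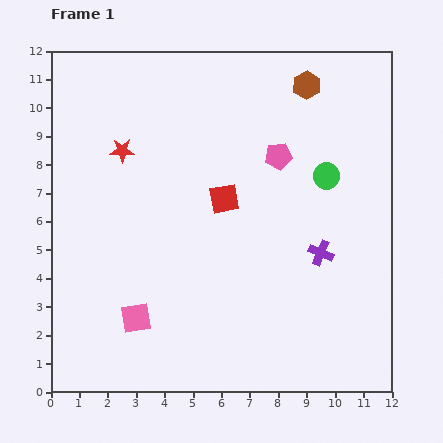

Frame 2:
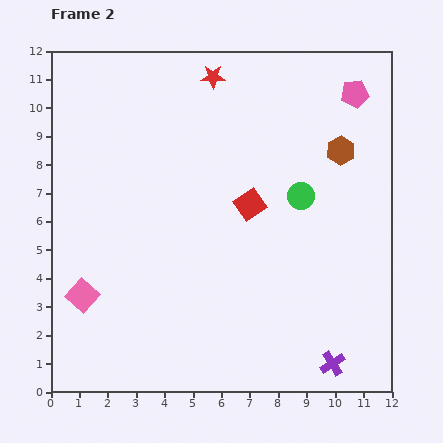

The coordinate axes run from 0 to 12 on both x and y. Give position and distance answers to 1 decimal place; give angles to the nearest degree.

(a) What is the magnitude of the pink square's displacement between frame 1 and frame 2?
2.1

The pink square moved from (3.0, 2.6) to (1.1, 3.4), a distance of √(1.9² + 0.8²) ≈ 2.1.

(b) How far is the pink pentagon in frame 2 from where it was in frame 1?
3.5

The pink pentagon moved from (8.0, 8.3) to (10.7, 10.5), a distance of √(2.7² + 2.2²) ≈ 3.5.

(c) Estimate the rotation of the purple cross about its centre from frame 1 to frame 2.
35° clockwise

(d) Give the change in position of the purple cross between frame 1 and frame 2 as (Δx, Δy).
(0.4, -3.9)

The purple cross was at (9.5, 4.9) in frame 1 and (9.9, 1.0) in frame 2.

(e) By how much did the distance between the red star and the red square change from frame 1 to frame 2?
+0.7

Distance in frame 1: 4.0. Distance in frame 2: 4.7.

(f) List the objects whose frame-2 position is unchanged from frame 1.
none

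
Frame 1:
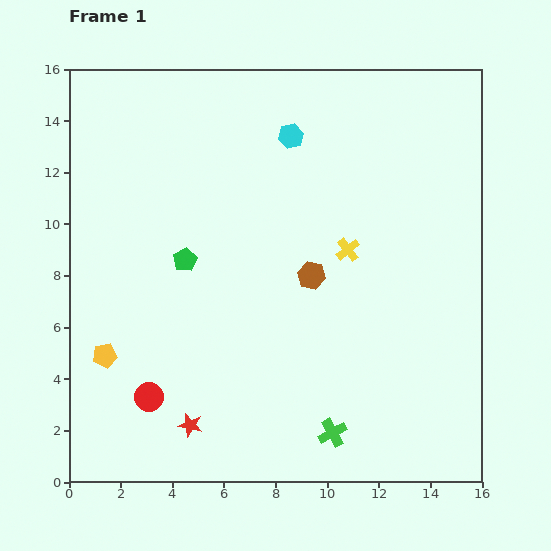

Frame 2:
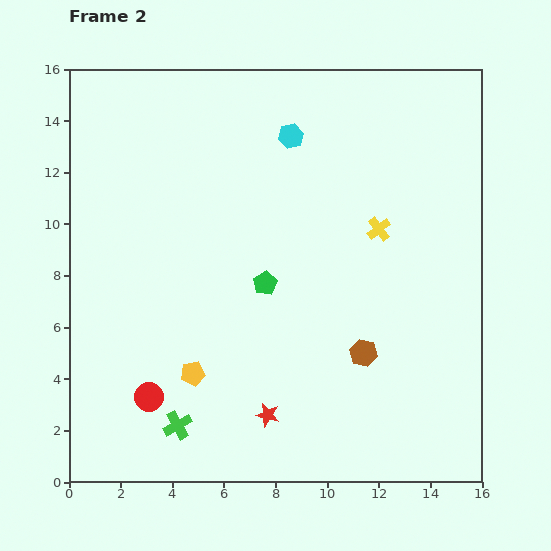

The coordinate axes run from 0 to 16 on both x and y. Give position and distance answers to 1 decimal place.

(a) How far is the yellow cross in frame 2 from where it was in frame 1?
1.4

The yellow cross moved from (10.8, 9.0) to (12.0, 9.8), a distance of √(1.2² + 0.8²) ≈ 1.4.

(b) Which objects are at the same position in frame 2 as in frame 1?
the cyan hexagon, the red circle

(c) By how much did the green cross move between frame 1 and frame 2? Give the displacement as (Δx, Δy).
(-6.0, 0.3)

The green cross was at (10.2, 1.9) in frame 1 and (4.2, 2.2) in frame 2.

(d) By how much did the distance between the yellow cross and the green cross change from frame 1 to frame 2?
+3.8

Distance in frame 1: 7.1. Distance in frame 2: 10.9.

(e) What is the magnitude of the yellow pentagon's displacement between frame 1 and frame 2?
3.5

The yellow pentagon moved from (1.4, 4.9) to (4.8, 4.2), a distance of √(3.4² + 0.7²) ≈ 3.5.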